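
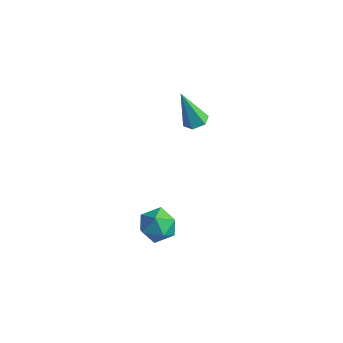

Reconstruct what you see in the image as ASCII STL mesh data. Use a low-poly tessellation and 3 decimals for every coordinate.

solid 
facet normal 0.347 0.109 -0.932
outer loop
vertex -0.276 2.447 -0.412
vertex -0.579 2.043 -0.572
vertex -0.769 2.537 -0.585
endloop
endfacet
facet normal 0.026 0.916 0.401
outer loop
vertex -0.276 2.447 -0.412
vertex -0.769 2.537 -0.585
vertex -1.161 1.857 0.992
endloop
endfacet
facet normal 0.347 0.109 -0.932
outer loop
vertex -0.769 2.537 -0.585
vertex -0.579 2.043 -0.572
vertex -1.072 2.133 -0.745
endloop
endfacet
facet normal -0.809 0.586 0.052
outer loop
vertex -0.769 2.537 -0.585
vertex -1.072 2.133 -0.745
vertex -1.161 1.857 0.992
endloop
endfacet
facet normal 0.347 0.112 -0.931
outer loop
vertex -1.072 2.133 -0.745
vertex -0.579 2.043 -0.572
vertex -0.881 1.639 -0.733
endloop
endfacet
facet normal -0.927 -0.361 -0.105
outer loop
vertex -1.072 2.133 -0.745
vertex -0.881 1.639 -0.733
vertex -1.161 1.857 0.992
endloop
endfacet
facet normal 0.348 0.111 -0.931
outer loop
vertex -0.881 1.639 -0.733
vertex -0.579 2.043 -0.572
vertex -0.389 1.548 -0.56
endloop
endfacet
facet normal -0.211 -0.973 0.089
outer loop
vertex -0.881 1.639 -0.733
vertex -0.389 1.548 -0.56
vertex -1.161 1.857 0.992
endloop
endfacet
facet normal 0.345 0.110 -0.932
outer loop
vertex -0.389 1.548 -0.56
vertex -0.579 2.043 -0.572
vertex -0.086 1.952 -0.4
endloop
endfacet
facet normal 0.626 -0.644 0.440
outer loop
vertex -0.389 1.548 -0.56
vertex -0.086 1.952 -0.4
vertex -1.161 1.857 0.992
endloop
endfacet
facet normal 0.345 0.110 -0.932
outer loop
vertex -0.086 1.952 -0.4
vertex -0.579 2.043 -0.572
vertex -0.276 2.447 -0.412
endloop
endfacet
facet normal 0.745 0.300 0.596
outer loop
vertex -0.086 1.952 -0.4
vertex -0.276 2.447 -0.412
vertex -1.161 1.857 0.992
endloop
endfacet
facet normal 0.267 0.852 0.451
outer loop
vertex 1.42 -2.205 -1.66
vertex 1.068 -2.446 -0.997
vertex 1.827 -2.616 -1.125
endloop
endfacet
facet normal 0.741 0.670 -0.049
outer loop
vertex 1.42 -2.205 -1.66
vertex 1.827 -2.616 -1.125
vertex 1.917 -2.772 -1.893
endloop
endfacet
facet normal 0.397 0.624 -0.673
outer loop
vertex 1.42 -2.205 -1.66
vertex 1.917 -2.772 -1.893
vertex 1.213 -2.698 -2.24
endloop
endfacet
facet normal -0.290 0.778 -0.558
outer loop
vertex 1.42 -2.205 -1.66
vertex 1.213 -2.698 -2.24
vertex 0.688 -2.497 -1.687
endloop
endfacet
facet normal -0.371 0.918 0.137
outer loop
vertex 1.42 -2.205 -1.66
vertex 0.688 -2.497 -1.687
vertex 1.068 -2.446 -0.997
endloop
endfacet
facet normal 0.993 0.023 0.112
outer loop
vertex 1.917 -2.772 -1.893
vertex 1.827 -2.616 -1.125
vertex 1.872 -3.363 -1.373
endloop
endfacet
facet normal 0.226 0.316 0.921
outer loop
vertex 1.827 -2.616 -1.125
vertex 1.068 -2.446 -0.997
vertex 1.347 -3.162 -0.82
endloop
endfacet
facet normal -0.806 0.424 0.413
outer loop
vertex 1.068 -2.446 -0.997
vertex 0.688 -2.497 -1.687
vertex 0.643 -3.088 -1.167
endloop
endfacet
facet normal -0.675 0.196 -0.712
outer loop
vertex 0.688 -2.497 -1.687
vertex 1.213 -2.698 -2.24
vertex 0.733 -3.244 -1.935
endloop
endfacet
facet normal 0.437 -0.052 -0.898
outer loop
vertex 1.213 -2.698 -2.24
vertex 1.917 -2.772 -1.893
vertex 1.492 -3.414 -2.063
endloop
endfacet
facet normal 0.290 -0.778 0.558
outer loop
vertex 1.14 -3.655 -1.4
vertex 1.872 -3.363 -1.373
vertex 1.347 -3.162 -0.82
endloop
endfacet
facet normal -0.397 -0.624 0.673
outer loop
vertex 1.14 -3.655 -1.4
vertex 1.347 -3.162 -0.82
vertex 0.643 -3.088 -1.167
endloop
endfacet
facet normal -0.741 -0.670 0.049
outer loop
vertex 1.14 -3.655 -1.4
vertex 0.643 -3.088 -1.167
vertex 0.733 -3.244 -1.935
endloop
endfacet
facet normal -0.267 -0.852 -0.451
outer loop
vertex 1.14 -3.655 -1.4
vertex 0.733 -3.244 -1.935
vertex 1.492 -3.414 -2.063
endloop
endfacet
facet normal 0.371 -0.918 -0.137
outer loop
vertex 1.14 -3.655 -1.4
vertex 1.492 -3.414 -2.063
vertex 1.872 -3.363 -1.373
endloop
endfacet
facet normal 0.675 -0.196 0.712
outer loop
vertex 1.347 -3.162 -0.82
vertex 1.872 -3.363 -1.373
vertex 1.827 -2.616 -1.125
endloop
endfacet
facet normal -0.437 0.052 0.898
outer loop
vertex 0.643 -3.088 -1.167
vertex 1.347 -3.162 -0.82
vertex 1.068 -2.446 -0.997
endloop
endfacet
facet normal -0.993 -0.023 -0.112
outer loop
vertex 0.733 -3.244 -1.935
vertex 0.643 -3.088 -1.167
vertex 0.688 -2.497 -1.687
endloop
endfacet
facet normal -0.226 -0.316 -0.921
outer loop
vertex 1.492 -3.414 -2.063
vertex 0.733 -3.244 -1.935
vertex 1.213 -2.698 -2.24
endloop
endfacet
facet normal 0.806 -0.424 -0.413
outer loop
vertex 1.872 -3.363 -1.373
vertex 1.492 -3.414 -2.063
vertex 1.917 -2.772 -1.893
endloop
endfacet

endsolid


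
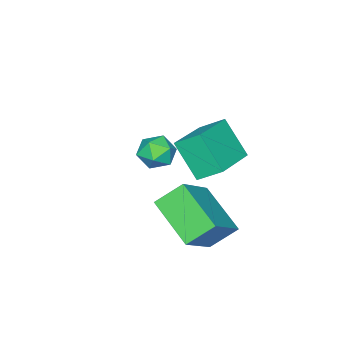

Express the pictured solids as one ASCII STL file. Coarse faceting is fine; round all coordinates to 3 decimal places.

solid 
facet normal -0.769 -0.112 -0.629
outer loop
vertex -2.698 2.801 -0.189
vertex -2.236 4.391 -1.036
vertex -2.027 2.223 -0.907
endloop
endfacet
facet normal -0.249 -0.855 0.456
outer loop
vertex -0.604 2.429 0.256
vertex -2.698 2.801 -0.189
vertex -2.027 2.223 -0.907
endloop
endfacet
facet normal -0.770 -0.112 -0.628
outer loop
vertex -2.027 2.223 -0.907
vertex -2.236 4.391 -1.036
vertex -1.566 3.813 -1.755
endloop
endfacet
facet normal 0.588 -0.507 -0.630
outer loop
vertex -1.566 3.813 -1.755
vertex -0.604 2.429 0.256
vertex -2.027 2.223 -0.907
endloop
endfacet
facet normal -0.588 0.507 0.630
outer loop
vertex -2.698 2.801 -0.189
vertex -0.813 4.597 0.127
vertex -2.236 4.391 -1.036
endloop
endfacet
facet normal -0.249 -0.855 0.455
outer loop
vertex -1.274 3.007 0.975
vertex -2.698 2.801 -0.189
vertex -0.604 2.429 0.256
endloop
endfacet
facet normal -0.588 0.507 0.630
outer loop
vertex -1.274 3.007 0.975
vertex -0.813 4.597 0.127
vertex -2.698 2.801 -0.189
endloop
endfacet
facet normal 0.249 0.855 -0.456
outer loop
vertex -2.236 4.391 -1.036
vertex -0.813 4.597 0.127
vertex -1.566 3.813 -1.755
endloop
endfacet
facet normal 0.588 -0.507 -0.630
outer loop
vertex -0.142 4.019 -0.591
vertex -0.604 2.429 0.256
vertex -1.566 3.813 -1.755
endloop
endfacet
facet normal 0.249 0.855 -0.456
outer loop
vertex -1.566 3.813 -1.755
vertex -0.813 4.597 0.127
vertex -0.142 4.019 -0.591
endloop
endfacet
facet normal 0.770 0.111 0.628
outer loop
vertex -0.142 4.019 -0.591
vertex -1.274 3.007 0.975
vertex -0.604 2.429 0.256
endloop
endfacet
facet normal 0.769 0.112 0.629
outer loop
vertex -0.813 4.597 0.127
vertex -1.274 3.007 0.975
vertex -0.142 4.019 -0.591
endloop
endfacet
facet normal -0.964 -0.015 0.266
outer loop
vertex -4.122 0.457 -0.3
vertex -4.13 -0.254 -0.369
vertex -3.961 0.042 0.259
endloop
endfacet
facet normal -0.624 0.531 0.574
outer loop
vertex -4.122 0.457 -0.3
vertex -3.961 0.042 0.259
vertex -3.578 0.632 0.13
endloop
endfacet
facet normal -0.346 0.937 0.056
outer loop
vertex -4.122 0.457 -0.3
vertex -3.578 0.632 0.13
vertex -3.509 0.7 -0.578
endloop
endfacet
facet normal -0.513 0.641 -0.571
outer loop
vertex -4.122 0.457 -0.3
vertex -3.509 0.7 -0.578
vertex -3.85 0.152 -0.887
endloop
endfacet
facet normal -0.895 0.053 -0.442
outer loop
vertex -4.122 0.457 -0.3
vertex -3.85 0.152 -0.887
vertex -4.13 -0.254 -0.369
endloop
endfacet
facet normal -0.087 0.266 0.960
outer loop
vertex -3.578 0.632 0.13
vertex -3.961 0.042 0.259
vertex -3.25 0.028 0.327
endloop
endfacet
facet normal -0.637 -0.617 0.462
outer loop
vertex -3.961 0.042 0.259
vertex -4.13 -0.254 -0.369
vertex -3.591 -0.52 0.018
endloop
endfacet
facet normal -0.526 -0.508 -0.682
outer loop
vertex -4.13 -0.254 -0.369
vertex -3.85 0.152 -0.887
vertex -3.522 -0.452 -0.69
endloop
endfacet
facet normal 0.094 0.444 -0.891
outer loop
vertex -3.85 0.152 -0.887
vertex -3.509 0.7 -0.578
vertex -3.139 0.138 -0.819
endloop
endfacet
facet normal 0.366 0.922 0.124
outer loop
vertex -3.509 0.7 -0.578
vertex -3.578 0.632 0.13
vertex -2.97 0.434 -0.191
endloop
endfacet
facet normal 0.513 -0.641 0.571
outer loop
vertex -2.978 -0.277 -0.26
vertex -3.25 0.028 0.327
vertex -3.591 -0.52 0.018
endloop
endfacet
facet normal 0.346 -0.937 -0.056
outer loop
vertex -2.978 -0.277 -0.26
vertex -3.591 -0.52 0.018
vertex -3.522 -0.452 -0.69
endloop
endfacet
facet normal 0.624 -0.531 -0.574
outer loop
vertex -2.978 -0.277 -0.26
vertex -3.522 -0.452 -0.69
vertex -3.139 0.138 -0.819
endloop
endfacet
facet normal 0.964 0.015 -0.266
outer loop
vertex -2.978 -0.277 -0.26
vertex -3.139 0.138 -0.819
vertex -2.97 0.434 -0.191
endloop
endfacet
facet normal 0.895 -0.053 0.442
outer loop
vertex -2.978 -0.277 -0.26
vertex -2.97 0.434 -0.191
vertex -3.25 0.028 0.327
endloop
endfacet
facet normal -0.094 -0.444 0.891
outer loop
vertex -3.591 -0.52 0.018
vertex -3.25 0.028 0.327
vertex -3.961 0.042 0.259
endloop
endfacet
facet normal -0.366 -0.922 -0.124
outer loop
vertex -3.522 -0.452 -0.69
vertex -3.591 -0.52 0.018
vertex -4.13 -0.254 -0.369
endloop
endfacet
facet normal 0.087 -0.266 -0.960
outer loop
vertex -3.139 0.138 -0.819
vertex -3.522 -0.452 -0.69
vertex -3.85 0.152 -0.887
endloop
endfacet
facet normal 0.637 0.617 -0.462
outer loop
vertex -2.97 0.434 -0.191
vertex -3.139 0.138 -0.819
vertex -3.509 0.7 -0.578
endloop
endfacet
facet normal 0.526 0.508 0.682
outer loop
vertex -3.25 0.028 0.327
vertex -2.97 0.434 -0.191
vertex -3.578 0.632 0.13
endloop
endfacet
facet normal -0.962 -0.180 -0.206
outer loop
vertex -2.822 2.393 2.37
vertex -3.091 3.155 2.959
vertex -2.745 3.326 1.198
endloop
endfacet
facet normal 0.269 -0.762 -0.589
outer loop
vertex -1.149 3.625 1.541
vertex -2.822 2.393 2.37
vertex -2.745 3.326 1.198
endloop
endfacet
facet normal -0.962 -0.180 -0.206
outer loop
vertex -2.745 3.326 1.198
vertex -3.091 3.155 2.959
vertex -3.014 4.088 1.787
endloop
endfacet
facet normal 0.051 0.622 -0.781
outer loop
vertex -3.014 4.088 1.787
vertex -1.149 3.625 1.541
vertex -2.745 3.326 1.198
endloop
endfacet
facet normal -0.051 -0.622 0.781
outer loop
vertex -2.822 2.393 2.37
vertex -1.495 3.454 3.302
vertex -3.091 3.155 2.959
endloop
endfacet
facet normal 0.269 -0.762 -0.589
outer loop
vertex -1.226 2.692 2.713
vertex -2.822 2.393 2.37
vertex -1.149 3.625 1.541
endloop
endfacet
facet normal -0.051 -0.622 0.781
outer loop
vertex -1.226 2.692 2.713
vertex -1.495 3.454 3.302
vertex -2.822 2.393 2.37
endloop
endfacet
facet normal -0.269 0.762 0.589
outer loop
vertex -3.091 3.155 2.959
vertex -1.495 3.454 3.302
vertex -3.014 4.088 1.787
endloop
endfacet
facet normal 0.051 0.622 -0.781
outer loop
vertex -1.418 4.387 2.13
vertex -1.149 3.625 1.541
vertex -3.014 4.088 1.787
endloop
endfacet
facet normal -0.269 0.762 0.589
outer loop
vertex -3.014 4.088 1.787
vertex -1.495 3.454 3.302
vertex -1.418 4.387 2.13
endloop
endfacet
facet normal 0.962 0.180 0.206
outer loop
vertex -1.418 4.387 2.13
vertex -1.226 2.692 2.713
vertex -1.149 3.625 1.541
endloop
endfacet
facet normal 0.962 0.180 0.206
outer loop
vertex -1.495 3.454 3.302
vertex -1.226 2.692 2.713
vertex -1.418 4.387 2.13
endloop
endfacet

endsolid


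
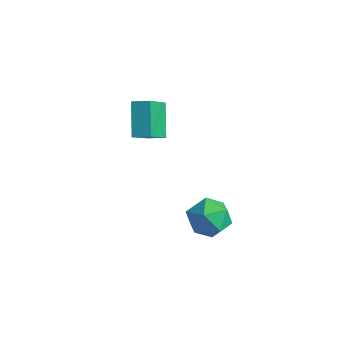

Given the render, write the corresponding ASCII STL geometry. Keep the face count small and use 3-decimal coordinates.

solid 
facet normal -0.823 -0.512 -0.246
outer loop
vertex -1.539 -2.873 1.708
vertex -2.444 -2.016 2.95
vertex -1.999 -1.529 0.446
endloop
endfacet
facet normal 0.514 -0.487 -0.706
outer loop
vertex -1.316 -1.104 0.65
vertex -1.539 -2.873 1.708
vertex -1.999 -1.529 0.446
endloop
endfacet
facet normal -0.823 -0.512 -0.246
outer loop
vertex -1.999 -1.529 0.446
vertex -2.444 -2.016 2.95
vertex -2.904 -0.672 1.689
endloop
endfacet
facet normal -0.242 0.708 -0.664
outer loop
vertex -2.904 -0.672 1.689
vertex -1.316 -1.104 0.65
vertex -1.999 -1.529 0.446
endloop
endfacet
facet normal 0.242 -0.707 0.664
outer loop
vertex -1.539 -2.873 1.708
vertex -1.761 -1.591 3.154
vertex -2.444 -2.016 2.95
endloop
endfacet
facet normal 0.513 -0.487 -0.707
outer loop
vertex -0.856 -2.448 1.911
vertex -1.539 -2.873 1.708
vertex -1.316 -1.104 0.65
endloop
endfacet
facet normal 0.243 -0.707 0.664
outer loop
vertex -0.856 -2.448 1.911
vertex -1.761 -1.591 3.154
vertex -1.539 -2.873 1.708
endloop
endfacet
facet normal -0.514 0.487 0.706
outer loop
vertex -2.444 -2.016 2.95
vertex -1.761 -1.591 3.154
vertex -2.904 -0.672 1.689
endloop
endfacet
facet normal -0.242 0.707 -0.664
outer loop
vertex -2.221 -0.247 1.892
vertex -1.316 -1.104 0.65
vertex -2.904 -0.672 1.689
endloop
endfacet
facet normal -0.513 0.488 0.706
outer loop
vertex -2.904 -0.672 1.689
vertex -1.761 -1.591 3.154
vertex -2.221 -0.247 1.892
endloop
endfacet
facet normal 0.823 0.512 0.246
outer loop
vertex -2.221 -0.247 1.892
vertex -0.856 -2.448 1.911
vertex -1.316 -1.104 0.65
endloop
endfacet
facet normal 0.823 0.512 0.246
outer loop
vertex -1.761 -1.591 3.154
vertex -0.856 -2.448 1.911
vertex -2.221 -0.247 1.892
endloop
endfacet
facet normal -0.856 -0.035 0.516
outer loop
vertex 0.388 -0.908 -2.925
vertex 0.647 -1.906 -2.562
vertex 0.952 -1.022 -1.996
endloop
endfacet
facet normal -0.622 0.637 0.456
outer loop
vertex 0.388 -0.908 -2.925
vertex 0.952 -1.022 -1.996
vertex 1.228 -0.241 -2.71
endloop
endfacet
facet normal -0.565 0.789 -0.240
outer loop
vertex 0.388 -0.908 -2.925
vertex 1.228 -0.241 -2.71
vertex 1.093 -0.644 -3.718
endloop
endfacet
facet normal -0.764 0.212 -0.609
outer loop
vertex 0.388 -0.908 -2.925
vertex 1.093 -0.644 -3.718
vertex 0.734 -1.672 -3.626
endloop
endfacet
facet normal -0.944 -0.297 -0.142
outer loop
vertex 0.388 -0.908 -2.925
vertex 0.734 -1.672 -3.626
vertex 0.647 -1.906 -2.562
endloop
endfacet
facet normal 0.031 0.669 0.743
outer loop
vertex 1.228 -0.241 -2.71
vertex 0.952 -1.022 -1.996
vertex 2.006 -0.828 -2.214
endloop
endfacet
facet normal -0.348 -0.417 0.839
outer loop
vertex 0.952 -1.022 -1.996
vertex 0.647 -1.906 -2.562
vertex 1.647 -1.856 -2.122
endloop
endfacet
facet normal -0.491 -0.841 -0.225
outer loop
vertex 0.647 -1.906 -2.562
vertex 0.734 -1.672 -3.626
vertex 1.512 -2.259 -3.13
endloop
endfacet
facet normal -0.199 -0.018 -0.980
outer loop
vertex 0.734 -1.672 -3.626
vertex 1.093 -0.644 -3.718
vertex 1.788 -1.478 -3.844
endloop
endfacet
facet normal 0.123 0.916 -0.383
outer loop
vertex 1.093 -0.644 -3.718
vertex 1.228 -0.241 -2.71
vertex 2.093 -0.594 -3.278
endloop
endfacet
facet normal 0.764 -0.212 0.609
outer loop
vertex 2.352 -1.592 -2.915
vertex 2.006 -0.828 -2.214
vertex 1.647 -1.856 -2.122
endloop
endfacet
facet normal 0.565 -0.789 0.240
outer loop
vertex 2.352 -1.592 -2.915
vertex 1.647 -1.856 -2.122
vertex 1.512 -2.259 -3.13
endloop
endfacet
facet normal 0.622 -0.637 -0.456
outer loop
vertex 2.352 -1.592 -2.915
vertex 1.512 -2.259 -3.13
vertex 1.788 -1.478 -3.844
endloop
endfacet
facet normal 0.856 0.035 -0.516
outer loop
vertex 2.352 -1.592 -2.915
vertex 1.788 -1.478 -3.844
vertex 2.093 -0.594 -3.278
endloop
endfacet
facet normal 0.944 0.297 0.142
outer loop
vertex 2.352 -1.592 -2.915
vertex 2.093 -0.594 -3.278
vertex 2.006 -0.828 -2.214
endloop
endfacet
facet normal 0.199 0.018 0.980
outer loop
vertex 1.647 -1.856 -2.122
vertex 2.006 -0.828 -2.214
vertex 0.952 -1.022 -1.996
endloop
endfacet
facet normal -0.123 -0.916 0.383
outer loop
vertex 1.512 -2.259 -3.13
vertex 1.647 -1.856 -2.122
vertex 0.647 -1.906 -2.562
endloop
endfacet
facet normal -0.031 -0.669 -0.743
outer loop
vertex 1.788 -1.478 -3.844
vertex 1.512 -2.259 -3.13
vertex 0.734 -1.672 -3.626
endloop
endfacet
facet normal 0.348 0.417 -0.839
outer loop
vertex 2.093 -0.594 -3.278
vertex 1.788 -1.478 -3.844
vertex 1.093 -0.644 -3.718
endloop
endfacet
facet normal 0.491 0.841 0.225
outer loop
vertex 2.006 -0.828 -2.214
vertex 2.093 -0.594 -3.278
vertex 1.228 -0.241 -2.71
endloop
endfacet

endsolid


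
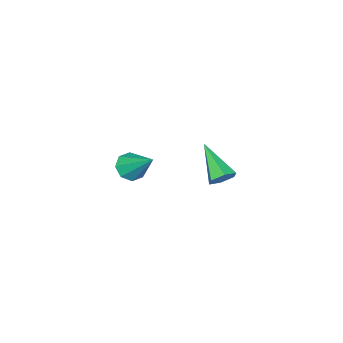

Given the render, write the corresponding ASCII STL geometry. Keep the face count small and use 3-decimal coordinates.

solid 
facet normal -0.092 -0.741 -0.665
outer loop
vertex 3.308 2.817 1.413
vertex 2.694 2.745 1.578
vertex 3.007 3.096 1.144
endloop
endfacet
facet normal 0.770 0.586 -0.254
outer loop
vertex 3.308 2.817 1.413
vertex 3.007 3.096 1.144
vertex 2.846 3.975 2.682
endloop
endfacet
facet normal -0.091 -0.741 -0.665
outer loop
vertex 3.007 3.096 1.144
vertex 2.694 2.745 1.578
vertex 2.523 3.169 1.129
endloop
endfacet
facet normal 0.145 0.865 -0.479
outer loop
vertex 3.007 3.096 1.144
vertex 2.523 3.169 1.129
vertex 2.846 3.975 2.682
endloop
endfacet
facet normal -0.092 -0.741 -0.665
outer loop
vertex 2.523 3.169 1.129
vertex 2.694 2.745 1.578
vertex 2.139 2.994 1.377
endloop
endfacet
facet normal -0.547 0.784 -0.293
outer loop
vertex 2.523 3.169 1.129
vertex 2.139 2.994 1.377
vertex 2.846 3.975 2.682
endloop
endfacet
facet normal -0.092 -0.741 -0.665
outer loop
vertex 2.139 2.994 1.377
vertex 2.694 2.745 1.578
vertex 2.08 2.673 1.743
endloop
endfacet
facet normal -0.900 0.389 0.196
outer loop
vertex 2.139 2.994 1.377
vertex 2.08 2.673 1.743
vertex 2.846 3.975 2.682
endloop
endfacet
facet normal -0.092 -0.740 -0.667
outer loop
vertex 2.08 2.673 1.743
vertex 2.694 2.745 1.578
vertex 2.38 2.394 2.011
endloop
endfacet
facet normal -0.708 -0.089 0.700
outer loop
vertex 2.08 2.673 1.743
vertex 2.38 2.394 2.011
vertex 2.846 3.975 2.682
endloop
endfacet
facet normal -0.091 -0.740 -0.666
outer loop
vertex 2.38 2.394 2.011
vertex 2.694 2.745 1.578
vertex 2.864 2.321 2.026
endloop
endfacet
facet normal -0.084 -0.368 0.926
outer loop
vertex 2.38 2.394 2.011
vertex 2.864 2.321 2.026
vertex 2.846 3.975 2.682
endloop
endfacet
facet normal -0.091 -0.740 -0.666
outer loop
vertex 2.864 2.321 2.026
vertex 2.694 2.745 1.578
vertex 3.248 2.497 1.778
endloop
endfacet
facet normal 0.609 -0.287 0.740
outer loop
vertex 2.864 2.321 2.026
vertex 3.248 2.497 1.778
vertex 2.846 3.975 2.682
endloop
endfacet
facet normal -0.092 -0.741 -0.665
outer loop
vertex 3.248 2.497 1.778
vertex 2.694 2.745 1.578
vertex 3.308 2.817 1.413
endloop
endfacet
facet normal 0.962 0.107 0.252
outer loop
vertex 3.248 2.497 1.778
vertex 3.308 2.817 1.413
vertex 2.846 3.975 2.682
endloop
endfacet
facet normal 0.291 0.774 -0.562
outer loop
vertex -2.15 3.079 -1.501
vertex -2.361 2.797 -1.999
vertex -2.727 3.166 -1.68
endloop
endfacet
facet normal -0.221 0.379 0.898
outer loop
vertex -2.15 3.079 -1.501
vertex -2.727 3.166 -1.68
vertex -2.899 1.363 -0.961
endloop
endfacet
facet normal 0.291 0.774 -0.562
outer loop
vertex -2.727 3.166 -1.68
vertex -2.361 2.797 -1.999
vertex -2.938 2.884 -2.178
endloop
endfacet
facet normal -0.938 0.202 0.283
outer loop
vertex -2.727 3.166 -1.68
vertex -2.938 2.884 -2.178
vertex -2.899 1.363 -0.961
endloop
endfacet
facet normal 0.291 0.774 -0.562
outer loop
vertex -2.938 2.884 -2.178
vertex -2.361 2.797 -1.999
vertex -2.572 2.515 -2.497
endloop
endfacet
facet normal -0.796 -0.390 -0.462
outer loop
vertex -2.938 2.884 -2.178
vertex -2.572 2.515 -2.497
vertex -2.899 1.363 -0.961
endloop
endfacet
facet normal 0.290 0.775 -0.562
outer loop
vertex -2.572 2.515 -2.497
vertex -2.361 2.797 -1.999
vertex -1.995 2.428 -2.319
endloop
endfacet
facet normal 0.061 -0.805 -0.591
outer loop
vertex -2.572 2.515 -2.497
vertex -1.995 2.428 -2.319
vertex -2.899 1.363 -0.961
endloop
endfacet
facet normal 0.291 0.775 -0.561
outer loop
vertex -1.995 2.428 -2.319
vertex -2.361 2.797 -1.999
vertex -1.784 2.71 -1.82
endloop
endfacet
facet normal 0.778 -0.628 0.026
outer loop
vertex -1.995 2.428 -2.319
vertex -1.784 2.71 -1.82
vertex -2.899 1.363 -0.961
endloop
endfacet
facet normal 0.291 0.774 -0.562
outer loop
vertex -1.784 2.71 -1.82
vertex -2.361 2.797 -1.999
vertex -2.15 3.079 -1.501
endloop
endfacet
facet normal 0.636 -0.035 0.771
outer loop
vertex -1.784 2.71 -1.82
vertex -2.15 3.079 -1.501
vertex -2.899 1.363 -0.961
endloop
endfacet

endsolid


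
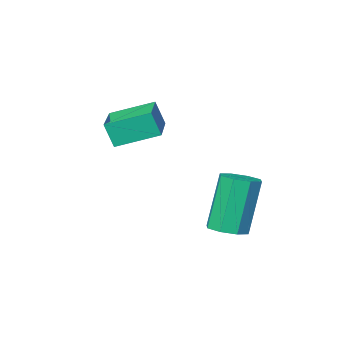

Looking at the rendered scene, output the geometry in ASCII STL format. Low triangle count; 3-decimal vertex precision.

solid 
facet normal -0.795 0.506 0.334
outer loop
vertex -1.602 -4.283 4.348
vertex -0.72 -2.992 4.491
vertex -1.794 -4.064 3.559
endloop
endfacet
facet normal -0.562 -0.822 -0.091
outer loop
vertex -0.72 -4.748 3.109
vertex -1.602 -4.283 4.348
vertex -1.794 -4.064 3.559
endloop
endfacet
facet normal -0.795 0.507 0.333
outer loop
vertex -1.794 -4.064 3.559
vertex -0.72 -2.992 4.491
vertex -0.911 -2.774 3.703
endloop
endfacet
facet normal -0.227 0.260 -0.938
outer loop
vertex -0.911 -2.774 3.703
vertex -0.72 -4.748 3.109
vertex -1.794 -4.064 3.559
endloop
endfacet
facet normal 0.228 -0.260 0.938
outer loop
vertex -1.602 -4.283 4.348
vertex 0.354 -3.676 4.041
vertex -0.72 -2.992 4.491
endloop
endfacet
facet normal -0.562 -0.822 -0.091
outer loop
vertex -0.529 -4.966 3.897
vertex -1.602 -4.283 4.348
vertex -0.72 -4.748 3.109
endloop
endfacet
facet normal 0.228 -0.261 0.938
outer loop
vertex -0.529 -4.966 3.897
vertex 0.354 -3.676 4.041
vertex -1.602 -4.283 4.348
endloop
endfacet
facet normal 0.562 0.822 0.091
outer loop
vertex -0.72 -2.992 4.491
vertex 0.354 -3.676 4.041
vertex -0.911 -2.774 3.703
endloop
endfacet
facet normal -0.229 0.260 -0.938
outer loop
vertex 0.162 -3.457 3.252
vertex -0.72 -4.748 3.109
vertex -0.911 -2.774 3.703
endloop
endfacet
facet normal 0.562 0.822 0.091
outer loop
vertex -0.911 -2.774 3.703
vertex 0.354 -3.676 4.041
vertex 0.162 -3.457 3.252
endloop
endfacet
facet normal 0.795 -0.507 -0.333
outer loop
vertex 0.162 -3.457 3.252
vertex -0.529 -4.966 3.897
vertex -0.72 -4.748 3.109
endloop
endfacet
facet normal 0.795 -0.507 -0.334
outer loop
vertex 0.354 -3.676 4.041
vertex -0.529 -4.966 3.897
vertex 0.162 -3.457 3.252
endloop
endfacet
facet normal 0.280 0.091 -0.956
outer loop
vertex -1.456 -0.673 0.753
vertex -1.912 -1.025 0.586
vertex -1.838 -0.435 0.664
endloop
endfacet
facet normal 0.478 0.850 0.221
outer loop
vertex -1.456 -0.673 0.753
vertex -1.838 -0.435 0.664
vertex -1.972 -0.843 2.521
endloop
endfacet
facet normal 0.478 0.850 0.221
outer loop
vertex -1.972 -0.843 2.521
vertex -1.838 -0.435 0.664
vertex -2.354 -0.605 2.432
endloop
endfacet
facet normal -0.280 -0.091 0.956
outer loop
vertex -1.972 -0.843 2.521
vertex -2.354 -0.605 2.432
vertex -2.428 -1.195 2.354
endloop
endfacet
facet normal 0.280 0.091 -0.956
outer loop
vertex -1.838 -0.435 0.664
vertex -1.912 -1.025 0.586
vertex -2.264 -0.542 0.529
endloop
endfacet
facet normal -0.250 0.968 0.020
outer loop
vertex -1.838 -0.435 0.664
vertex -2.264 -0.542 0.529
vertex -2.354 -0.605 2.432
endloop
endfacet
facet normal -0.250 0.968 0.020
outer loop
vertex -2.354 -0.605 2.432
vertex -2.264 -0.542 0.529
vertex -2.78 -0.712 2.298
endloop
endfacet
facet normal -0.278 -0.092 0.956
outer loop
vertex -2.354 -0.605 2.432
vertex -2.78 -0.712 2.298
vertex -2.428 -1.195 2.354
endloop
endfacet
facet normal 0.279 0.091 -0.956
outer loop
vertex -2.264 -0.542 0.529
vertex -1.912 -1.025 0.586
vertex -2.483 -0.933 0.428
endloop
endfacet
facet normal -0.834 0.517 -0.194
outer loop
vertex -2.264 -0.542 0.529
vertex -2.483 -0.933 0.428
vertex -2.78 -0.712 2.298
endloop
endfacet
facet normal -0.832 0.520 -0.194
outer loop
vertex -2.78 -0.712 2.298
vertex -2.483 -0.933 0.428
vertex -3.0 -1.102 2.196
endloop
endfacet
facet normal -0.279 -0.093 0.956
outer loop
vertex -2.78 -0.712 2.298
vertex -3.0 -1.102 2.196
vertex -2.428 -1.195 2.354
endloop
endfacet
facet normal 0.279 0.092 -0.956
outer loop
vertex -2.483 -0.933 0.428
vertex -1.912 -1.025 0.586
vertex -2.368 -1.377 0.419
endloop
endfacet
facet normal -0.927 -0.234 -0.293
outer loop
vertex -2.483 -0.933 0.428
vertex -2.368 -1.377 0.419
vertex -3.0 -1.102 2.196
endloop
endfacet
facet normal -0.927 -0.236 -0.293
outer loop
vertex -3.0 -1.102 2.196
vertex -2.368 -1.377 0.419
vertex -2.884 -1.547 2.187
endloop
endfacet
facet normal -0.279 -0.092 0.956
outer loop
vertex -3.0 -1.102 2.196
vertex -2.884 -1.547 2.187
vertex -2.428 -1.195 2.354
endloop
endfacet
facet normal 0.280 0.091 -0.956
outer loop
vertex -2.368 -1.377 0.419
vertex -1.912 -1.025 0.586
vertex -1.986 -1.615 0.508
endloop
endfacet
facet normal -0.478 -0.850 -0.221
outer loop
vertex -2.368 -1.377 0.419
vertex -1.986 -1.615 0.508
vertex -2.884 -1.547 2.187
endloop
endfacet
facet normal -0.478 -0.850 -0.221
outer loop
vertex -2.884 -1.547 2.187
vertex -1.986 -1.615 0.508
vertex -2.502 -1.785 2.276
endloop
endfacet
facet normal -0.280 -0.091 0.956
outer loop
vertex -2.884 -1.547 2.187
vertex -2.502 -1.785 2.276
vertex -2.428 -1.195 2.354
endloop
endfacet
facet normal 0.278 0.092 -0.956
outer loop
vertex -1.986 -1.615 0.508
vertex -1.912 -1.025 0.586
vertex -1.56 -1.508 0.642
endloop
endfacet
facet normal 0.250 -0.968 -0.020
outer loop
vertex -1.986 -1.615 0.508
vertex -1.56 -1.508 0.642
vertex -2.502 -1.785 2.276
endloop
endfacet
facet normal 0.250 -0.968 -0.020
outer loop
vertex -2.502 -1.785 2.276
vertex -1.56 -1.508 0.642
vertex -2.076 -1.678 2.411
endloop
endfacet
facet normal -0.280 -0.091 0.956
outer loop
vertex -2.502 -1.785 2.276
vertex -2.076 -1.678 2.411
vertex -2.428 -1.195 2.354
endloop
endfacet
facet normal 0.279 0.093 -0.956
outer loop
vertex -1.56 -1.508 0.642
vertex -1.912 -1.025 0.586
vertex -1.34 -1.118 0.744
endloop
endfacet
facet normal 0.832 -0.520 0.193
outer loop
vertex -1.56 -1.508 0.642
vertex -1.34 -1.118 0.744
vertex -2.076 -1.678 2.411
endloop
endfacet
facet normal 0.834 -0.517 0.194
outer loop
vertex -2.076 -1.678 2.411
vertex -1.34 -1.118 0.744
vertex -1.857 -1.287 2.512
endloop
endfacet
facet normal -0.279 -0.091 0.956
outer loop
vertex -2.076 -1.678 2.411
vertex -1.857 -1.287 2.512
vertex -2.428 -1.195 2.354
endloop
endfacet
facet normal 0.279 0.092 -0.956
outer loop
vertex -1.34 -1.118 0.744
vertex -1.912 -1.025 0.586
vertex -1.456 -0.673 0.753
endloop
endfacet
facet normal 0.926 0.236 0.293
outer loop
vertex -1.34 -1.118 0.744
vertex -1.456 -0.673 0.753
vertex -1.857 -1.287 2.512
endloop
endfacet
facet normal 0.927 0.234 0.293
outer loop
vertex -1.857 -1.287 2.512
vertex -1.456 -0.673 0.753
vertex -1.972 -0.843 2.521
endloop
endfacet
facet normal -0.279 -0.092 0.956
outer loop
vertex -1.857 -1.287 2.512
vertex -1.972 -0.843 2.521
vertex -2.428 -1.195 2.354
endloop
endfacet

endsolid


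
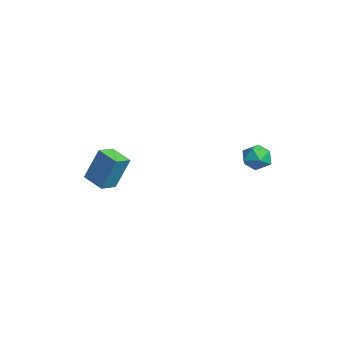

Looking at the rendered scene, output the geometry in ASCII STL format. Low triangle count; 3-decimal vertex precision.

solid 
facet normal -0.588 0.782 -0.206
outer loop
vertex -3.805 -2.397 -2.612
vertex -2.713 -1.687 -3.037
vertex -4.091 -3.125 -4.561
endloop
endfacet
facet normal -0.797 -0.519 0.311
outer loop
vertex -3.467 -3.953 -4.343
vertex -3.805 -2.397 -2.612
vertex -4.091 -3.125 -4.561
endloop
endfacet
facet normal -0.589 0.782 -0.205
outer loop
vertex -4.091 -3.125 -4.561
vertex -2.713 -1.687 -3.037
vertex -3.0 -2.415 -4.986
endloop
endfacet
facet normal -0.136 -0.347 -0.928
outer loop
vertex -3.0 -2.415 -4.986
vertex -3.467 -3.953 -4.343
vertex -4.091 -3.125 -4.561
endloop
endfacet
facet normal 0.136 0.347 0.928
outer loop
vertex -3.805 -2.397 -2.612
vertex -2.089 -2.515 -2.819
vertex -2.713 -1.687 -3.037
endloop
endfacet
facet normal -0.796 -0.519 0.311
outer loop
vertex -3.18 -3.225 -2.394
vertex -3.805 -2.397 -2.612
vertex -3.467 -3.953 -4.343
endloop
endfacet
facet normal 0.136 0.347 0.928
outer loop
vertex -3.18 -3.225 -2.394
vertex -2.089 -2.515 -2.819
vertex -3.805 -2.397 -2.612
endloop
endfacet
facet normal 0.797 0.518 -0.311
outer loop
vertex -2.713 -1.687 -3.037
vertex -2.089 -2.515 -2.819
vertex -3.0 -2.415 -4.986
endloop
endfacet
facet normal -0.136 -0.347 -0.928
outer loop
vertex -2.375 -3.243 -4.768
vertex -3.467 -3.953 -4.343
vertex -3.0 -2.415 -4.986
endloop
endfacet
facet normal 0.796 0.519 -0.311
outer loop
vertex -3.0 -2.415 -4.986
vertex -2.089 -2.515 -2.819
vertex -2.375 -3.243 -4.768
endloop
endfacet
facet normal 0.588 -0.782 0.205
outer loop
vertex -2.375 -3.243 -4.768
vertex -3.18 -3.225 -2.394
vertex -3.467 -3.953 -4.343
endloop
endfacet
facet normal 0.589 -0.782 0.206
outer loop
vertex -2.089 -2.515 -2.819
vertex -3.18 -3.225 -2.394
vertex -2.375 -3.243 -4.768
endloop
endfacet
facet normal -0.343 -0.357 0.869
outer loop
vertex 1.772 3.818 -0.6
vertex 1.773 3.021 -0.927
vertex 2.474 3.323 -0.526
endloop
endfacet
facet normal 0.056 0.224 0.973
outer loop
vertex 1.772 3.818 -0.6
vertex 2.474 3.323 -0.526
vertex 2.554 4.158 -0.723
endloop
endfacet
facet normal -0.236 0.761 0.604
outer loop
vertex 1.772 3.818 -0.6
vertex 2.554 4.158 -0.723
vertex 1.904 4.372 -1.247
endloop
endfacet
facet normal -0.815 0.511 0.272
outer loop
vertex 1.772 3.818 -0.6
vertex 1.904 4.372 -1.247
vertex 1.421 3.669 -1.373
endloop
endfacet
facet normal -0.882 -0.180 0.435
outer loop
vertex 1.772 3.818 -0.6
vertex 1.421 3.669 -1.373
vertex 1.773 3.021 -0.927
endloop
endfacet
facet normal 0.704 0.098 0.703
outer loop
vertex 2.554 4.158 -0.723
vertex 2.474 3.323 -0.526
vertex 3.039 3.571 -1.127
endloop
endfacet
facet normal 0.058 -0.843 0.534
outer loop
vertex 2.474 3.323 -0.526
vertex 1.773 3.021 -0.927
vertex 2.556 2.868 -1.253
endloop
endfacet
facet normal -0.813 -0.557 -0.167
outer loop
vertex 1.773 3.021 -0.927
vertex 1.421 3.669 -1.373
vertex 1.906 3.082 -1.777
endloop
endfacet
facet normal -0.706 0.562 -0.431
outer loop
vertex 1.421 3.669 -1.373
vertex 1.904 4.372 -1.247
vertex 1.986 3.917 -1.974
endloop
endfacet
facet normal 0.233 0.967 0.106
outer loop
vertex 1.904 4.372 -1.247
vertex 2.554 4.158 -0.723
vertex 2.687 4.219 -1.573
endloop
endfacet
facet normal 0.815 -0.511 -0.272
outer loop
vertex 2.688 3.422 -1.9
vertex 3.039 3.571 -1.127
vertex 2.556 2.868 -1.253
endloop
endfacet
facet normal 0.236 -0.761 -0.604
outer loop
vertex 2.688 3.422 -1.9
vertex 2.556 2.868 -1.253
vertex 1.906 3.082 -1.777
endloop
endfacet
facet normal -0.056 -0.224 -0.973
outer loop
vertex 2.688 3.422 -1.9
vertex 1.906 3.082 -1.777
vertex 1.986 3.917 -1.974
endloop
endfacet
facet normal 0.343 0.357 -0.869
outer loop
vertex 2.688 3.422 -1.9
vertex 1.986 3.917 -1.974
vertex 2.687 4.219 -1.573
endloop
endfacet
facet normal 0.882 0.180 -0.435
outer loop
vertex 2.688 3.422 -1.9
vertex 2.687 4.219 -1.573
vertex 3.039 3.571 -1.127
endloop
endfacet
facet normal 0.706 -0.562 0.431
outer loop
vertex 2.556 2.868 -1.253
vertex 3.039 3.571 -1.127
vertex 2.474 3.323 -0.526
endloop
endfacet
facet normal -0.233 -0.967 -0.106
outer loop
vertex 1.906 3.082 -1.777
vertex 2.556 2.868 -1.253
vertex 1.773 3.021 -0.927
endloop
endfacet
facet normal -0.704 -0.098 -0.703
outer loop
vertex 1.986 3.917 -1.974
vertex 1.906 3.082 -1.777
vertex 1.421 3.669 -1.373
endloop
endfacet
facet normal -0.058 0.843 -0.534
outer loop
vertex 2.687 4.219 -1.573
vertex 1.986 3.917 -1.974
vertex 1.904 4.372 -1.247
endloop
endfacet
facet normal 0.813 0.557 0.167
outer loop
vertex 3.039 3.571 -1.127
vertex 2.687 4.219 -1.573
vertex 2.554 4.158 -0.723
endloop
endfacet

endsolid


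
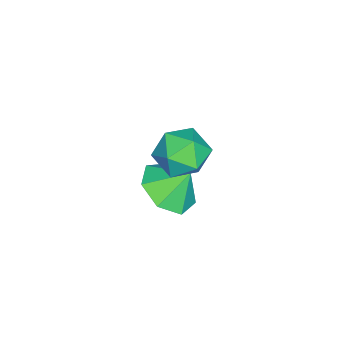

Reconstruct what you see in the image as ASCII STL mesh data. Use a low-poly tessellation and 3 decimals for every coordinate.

solid 
facet normal 0.118 -0.587 -0.801
outer loop
vertex 0.843 1.143 -1.943
vertex -0.137 1.138 -2.084
vertex 0.535 1.768 -2.447
endloop
endfacet
facet normal 0.633 0.651 0.420
outer loop
vertex 0.843 1.143 -1.943
vertex 0.535 1.768 -2.447
vertex -0.263 1.762 -1.236
endloop
endfacet
facet normal 0.119 -0.588 -0.800
outer loop
vertex 0.535 1.768 -2.447
vertex -0.137 1.138 -2.084
vertex -0.278 1.918 -2.678
endloop
endfacet
facet normal 0.152 0.983 0.105
outer loop
vertex 0.535 1.768 -2.447
vertex -0.278 1.918 -2.678
vertex -0.263 1.762 -1.236
endloop
endfacet
facet normal 0.117 -0.588 -0.800
outer loop
vertex -0.278 1.918 -2.678
vertex -0.137 1.138 -2.084
vertex -0.986 1.482 -2.461
endloop
endfacet
facet normal -0.500 0.861 0.098
outer loop
vertex -0.278 1.918 -2.678
vertex -0.986 1.482 -2.461
vertex -0.263 1.762 -1.236
endloop
endfacet
facet normal 0.117 -0.588 -0.801
outer loop
vertex -0.986 1.482 -2.461
vertex -0.137 1.138 -2.084
vertex -1.054 0.787 -1.961
endloop
endfacet
facet normal -0.834 0.374 0.407
outer loop
vertex -0.986 1.482 -2.461
vertex -1.054 0.787 -1.961
vertex -0.263 1.762 -1.236
endloop
endfacet
facet normal 0.118 -0.588 -0.801
outer loop
vertex -1.054 0.787 -1.961
vertex -0.137 1.138 -2.084
vertex -0.432 0.357 -1.554
endloop
endfacet
facet normal -0.596 -0.108 0.796
outer loop
vertex -1.054 0.787 -1.961
vertex -0.432 0.357 -1.554
vertex -0.263 1.762 -1.236
endloop
endfacet
facet normal 0.119 -0.588 -0.800
outer loop
vertex -0.432 0.357 -1.554
vertex -0.137 1.138 -2.084
vertex 0.412 0.515 -1.545
endloop
endfacet
facet normal 0.032 -0.224 0.974
outer loop
vertex -0.432 0.357 -1.554
vertex 0.412 0.515 -1.545
vertex -0.263 1.762 -1.236
endloop
endfacet
facet normal 0.118 -0.588 -0.800
outer loop
vertex 0.412 0.515 -1.545
vertex -0.137 1.138 -2.084
vertex 0.843 1.143 -1.943
endloop
endfacet
facet normal 0.580 0.114 0.807
outer loop
vertex 0.412 0.515 -1.545
vertex 0.843 1.143 -1.943
vertex -0.263 1.762 -1.236
endloop
endfacet
facet normal -0.454 0.612 0.648
outer loop
vertex 0.79 2.737 1.34
vertex 0.406 2.042 1.727
vertex 1.193 2.327 2.01
endloop
endfacet
facet normal 0.171 0.883 0.437
outer loop
vertex 0.79 2.737 1.34
vertex 1.193 2.327 2.01
vertex 1.66 2.585 1.306
endloop
endfacet
facet normal 0.155 0.949 -0.273
outer loop
vertex 0.79 2.737 1.34
vertex 1.66 2.585 1.306
vertex 1.161 2.46 0.588
endloop
endfacet
facet normal -0.481 0.719 -0.502
outer loop
vertex 0.79 2.737 1.34
vertex 1.161 2.46 0.588
vertex 0.387 2.124 0.848
endloop
endfacet
facet normal -0.857 0.511 0.066
outer loop
vertex 0.79 2.737 1.34
vertex 0.387 2.124 0.848
vertex 0.406 2.042 1.727
endloop
endfacet
facet normal 0.682 0.412 0.604
outer loop
vertex 1.66 2.585 1.306
vertex 1.193 2.327 2.01
vertex 1.813 1.796 1.672
endloop
endfacet
facet normal -0.330 -0.026 0.944
outer loop
vertex 1.193 2.327 2.01
vertex 0.406 2.042 1.727
vertex 1.039 1.46 1.932
endloop
endfacet
facet normal -0.982 -0.189 0.004
outer loop
vertex 0.406 2.042 1.727
vertex 0.387 2.124 0.848
vertex 0.54 1.335 1.214
endloop
endfacet
facet normal -0.372 0.149 -0.916
outer loop
vertex 0.387 2.124 0.848
vertex 1.161 2.46 0.588
vertex 1.007 1.593 0.51
endloop
endfacet
facet normal 0.656 0.521 -0.546
outer loop
vertex 1.161 2.46 0.588
vertex 1.66 2.585 1.306
vertex 1.794 1.878 0.793
endloop
endfacet
facet normal 0.481 -0.719 0.502
outer loop
vertex 1.41 1.183 1.18
vertex 1.813 1.796 1.672
vertex 1.039 1.46 1.932
endloop
endfacet
facet normal -0.155 -0.949 0.273
outer loop
vertex 1.41 1.183 1.18
vertex 1.039 1.46 1.932
vertex 0.54 1.335 1.214
endloop
endfacet
facet normal -0.171 -0.883 -0.437
outer loop
vertex 1.41 1.183 1.18
vertex 0.54 1.335 1.214
vertex 1.007 1.593 0.51
endloop
endfacet
facet normal 0.454 -0.612 -0.648
outer loop
vertex 1.41 1.183 1.18
vertex 1.007 1.593 0.51
vertex 1.794 1.878 0.793
endloop
endfacet
facet normal 0.857 -0.511 -0.066
outer loop
vertex 1.41 1.183 1.18
vertex 1.794 1.878 0.793
vertex 1.813 1.796 1.672
endloop
endfacet
facet normal 0.372 -0.149 0.916
outer loop
vertex 1.039 1.46 1.932
vertex 1.813 1.796 1.672
vertex 1.193 2.327 2.01
endloop
endfacet
facet normal -0.656 -0.521 0.546
outer loop
vertex 0.54 1.335 1.214
vertex 1.039 1.46 1.932
vertex 0.406 2.042 1.727
endloop
endfacet
facet normal -0.682 -0.412 -0.604
outer loop
vertex 1.007 1.593 0.51
vertex 0.54 1.335 1.214
vertex 0.387 2.124 0.848
endloop
endfacet
facet normal 0.330 0.026 -0.944
outer loop
vertex 1.794 1.878 0.793
vertex 1.007 1.593 0.51
vertex 1.161 2.46 0.588
endloop
endfacet
facet normal 0.982 0.189 -0.004
outer loop
vertex 1.813 1.796 1.672
vertex 1.794 1.878 0.793
vertex 1.66 2.585 1.306
endloop
endfacet

endsolid


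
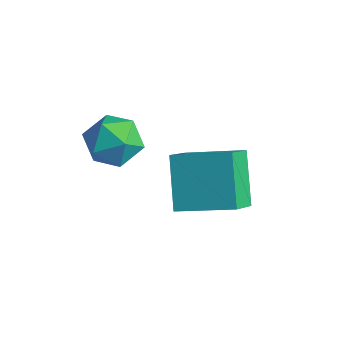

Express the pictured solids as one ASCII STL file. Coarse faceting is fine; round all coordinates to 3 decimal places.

solid 
facet normal 0.330 0.074 0.941
outer loop
vertex -1.569 -2.594 2.06
vertex -1.949 -3.472 2.262
vertex -1.031 -3.401 1.935
endloop
endfacet
facet normal 0.757 0.428 0.493
outer loop
vertex -1.569 -2.594 2.06
vertex -1.031 -3.401 1.935
vertex -1.002 -2.685 1.268
endloop
endfacet
facet normal 0.364 0.919 0.155
outer loop
vertex -1.569 -2.594 2.06
vertex -1.002 -2.685 1.268
vertex -1.903 -2.314 1.184
endloop
endfacet
facet normal -0.307 0.867 0.394
outer loop
vertex -1.569 -2.594 2.06
vertex -1.903 -2.314 1.184
vertex -2.488 -2.8 1.798
endloop
endfacet
facet normal -0.328 0.344 0.880
outer loop
vertex -1.569 -2.594 2.06
vertex -2.488 -2.8 1.798
vertex -1.949 -3.472 2.262
endloop
endfacet
facet normal 0.999 -0.034 0.007
outer loop
vertex -1.002 -2.685 1.268
vertex -1.031 -3.401 1.935
vertex -1.032 -3.62 0.982
endloop
endfacet
facet normal 0.308 -0.608 0.732
outer loop
vertex -1.031 -3.401 1.935
vertex -1.949 -3.472 2.262
vertex -1.617 -4.106 1.596
endloop
endfacet
facet normal -0.756 -0.169 0.633
outer loop
vertex -1.949 -3.472 2.262
vertex -2.488 -2.8 1.798
vertex -2.518 -3.735 1.512
endloop
endfacet
facet normal -0.722 0.674 -0.154
outer loop
vertex -2.488 -2.8 1.798
vertex -1.903 -2.314 1.184
vertex -2.489 -3.019 0.845
endloop
endfacet
facet normal 0.363 0.759 -0.541
outer loop
vertex -1.903 -2.314 1.184
vertex -1.002 -2.685 1.268
vertex -1.571 -2.948 0.518
endloop
endfacet
facet normal 0.307 -0.867 -0.394
outer loop
vertex -1.951 -3.826 0.72
vertex -1.032 -3.62 0.982
vertex -1.617 -4.106 1.596
endloop
endfacet
facet normal -0.364 -0.919 -0.155
outer loop
vertex -1.951 -3.826 0.72
vertex -1.617 -4.106 1.596
vertex -2.518 -3.735 1.512
endloop
endfacet
facet normal -0.757 -0.428 -0.493
outer loop
vertex -1.951 -3.826 0.72
vertex -2.518 -3.735 1.512
vertex -2.489 -3.019 0.845
endloop
endfacet
facet normal -0.330 -0.074 -0.941
outer loop
vertex -1.951 -3.826 0.72
vertex -2.489 -3.019 0.845
vertex -1.571 -2.948 0.518
endloop
endfacet
facet normal 0.328 -0.344 -0.880
outer loop
vertex -1.951 -3.826 0.72
vertex -1.571 -2.948 0.518
vertex -1.032 -3.62 0.982
endloop
endfacet
facet normal 0.722 -0.674 0.154
outer loop
vertex -1.617 -4.106 1.596
vertex -1.032 -3.62 0.982
vertex -1.031 -3.401 1.935
endloop
endfacet
facet normal -0.363 -0.759 0.541
outer loop
vertex -2.518 -3.735 1.512
vertex -1.617 -4.106 1.596
vertex -1.949 -3.472 2.262
endloop
endfacet
facet normal -0.999 0.034 -0.007
outer loop
vertex -2.489 -3.019 0.845
vertex -2.518 -3.735 1.512
vertex -2.488 -2.8 1.798
endloop
endfacet
facet normal -0.308 0.608 -0.732
outer loop
vertex -1.571 -2.948 0.518
vertex -2.489 -3.019 0.845
vertex -1.903 -2.314 1.184
endloop
endfacet
facet normal 0.756 0.169 -0.633
outer loop
vertex -1.032 -3.62 0.982
vertex -1.571 -2.948 0.518
vertex -1.002 -2.685 1.268
endloop
endfacet
facet normal -0.794 -0.534 -0.290
outer loop
vertex -0.227 -2.442 1.298
vertex -0.549 -1.495 0.437
vertex 0.808 -3.274 -0.005
endloop
endfacet
facet normal 0.244 -0.718 0.652
outer loop
vertex 2.309 -2.265 0.543
vertex -0.227 -2.442 1.298
vertex 0.808 -3.274 -0.005
endloop
endfacet
facet normal -0.794 -0.534 -0.290
outer loop
vertex 0.808 -3.274 -0.005
vertex -0.549 -1.495 0.437
vertex 0.486 -2.327 -0.866
endloop
endfacet
facet normal 0.556 -0.447 -0.700
outer loop
vertex 0.486 -2.327 -0.866
vertex 2.309 -2.265 0.543
vertex 0.808 -3.274 -0.005
endloop
endfacet
facet normal -0.556 0.447 0.700
outer loop
vertex -0.227 -2.442 1.298
vertex 0.952 -0.486 0.985
vertex -0.549 -1.495 0.437
endloop
endfacet
facet normal 0.244 -0.718 0.652
outer loop
vertex 1.274 -1.433 1.846
vertex -0.227 -2.442 1.298
vertex 2.309 -2.265 0.543
endloop
endfacet
facet normal -0.556 0.447 0.700
outer loop
vertex 1.274 -1.433 1.846
vertex 0.952 -0.486 0.985
vertex -0.227 -2.442 1.298
endloop
endfacet
facet normal -0.244 0.718 -0.652
outer loop
vertex -0.549 -1.495 0.437
vertex 0.952 -0.486 0.985
vertex 0.486 -2.327 -0.866
endloop
endfacet
facet normal 0.556 -0.447 -0.700
outer loop
vertex 1.987 -1.318 -0.318
vertex 2.309 -2.265 0.543
vertex 0.486 -2.327 -0.866
endloop
endfacet
facet normal -0.244 0.718 -0.652
outer loop
vertex 0.486 -2.327 -0.866
vertex 0.952 -0.486 0.985
vertex 1.987 -1.318 -0.318
endloop
endfacet
facet normal 0.794 0.534 0.290
outer loop
vertex 1.987 -1.318 -0.318
vertex 1.274 -1.433 1.846
vertex 2.309 -2.265 0.543
endloop
endfacet
facet normal 0.794 0.534 0.290
outer loop
vertex 0.952 -0.486 0.985
vertex 1.274 -1.433 1.846
vertex 1.987 -1.318 -0.318
endloop
endfacet

endsolid


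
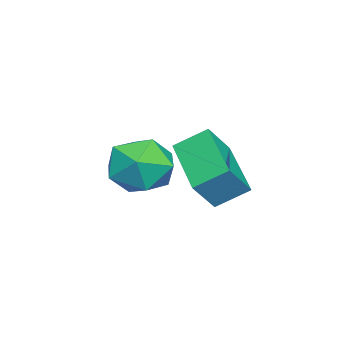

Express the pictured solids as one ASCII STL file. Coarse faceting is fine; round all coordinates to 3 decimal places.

solid 
facet normal -0.761 -0.532 0.372
outer loop
vertex 2.137 -1.095 3.757
vertex 1.827 -0.236 4.352
vertex 1.466 -0.739 2.894
endloop
endfacet
facet normal 0.284 -0.788 -0.546
outer loop
vertex 3.033 0.356 2.128
vertex 2.137 -1.095 3.757
vertex 1.466 -0.739 2.894
endloop
endfacet
facet normal -0.761 -0.532 0.372
outer loop
vertex 1.466 -0.739 2.894
vertex 1.827 -0.236 4.352
vertex 1.156 0.12 3.489
endloop
endfacet
facet normal -0.583 0.310 -0.751
outer loop
vertex 1.156 0.12 3.489
vertex 3.033 0.356 2.128
vertex 1.466 -0.739 2.894
endloop
endfacet
facet normal 0.583 -0.310 0.751
outer loop
vertex 2.137 -1.095 3.757
vertex 3.394 0.859 3.586
vertex 1.827 -0.236 4.352
endloop
endfacet
facet normal 0.284 -0.788 -0.546
outer loop
vertex 3.704 -0.0 2.991
vertex 2.137 -1.095 3.757
vertex 3.033 0.356 2.128
endloop
endfacet
facet normal 0.583 -0.310 0.751
outer loop
vertex 3.704 -0.0 2.991
vertex 3.394 0.859 3.586
vertex 2.137 -1.095 3.757
endloop
endfacet
facet normal -0.284 0.788 0.546
outer loop
vertex 1.827 -0.236 4.352
vertex 3.394 0.859 3.586
vertex 1.156 0.12 3.489
endloop
endfacet
facet normal -0.583 0.310 -0.751
outer loop
vertex 2.723 1.215 2.723
vertex 3.033 0.356 2.128
vertex 1.156 0.12 3.489
endloop
endfacet
facet normal -0.284 0.788 0.546
outer loop
vertex 1.156 0.12 3.489
vertex 3.394 0.859 3.586
vertex 2.723 1.215 2.723
endloop
endfacet
facet normal 0.761 0.532 -0.372
outer loop
vertex 2.723 1.215 2.723
vertex 3.704 -0.0 2.991
vertex 3.033 0.356 2.128
endloop
endfacet
facet normal 0.761 0.532 -0.372
outer loop
vertex 3.394 0.859 3.586
vertex 3.704 -0.0 2.991
vertex 2.723 1.215 2.723
endloop
endfacet
facet normal -0.820 0.417 -0.392
outer loop
vertex 1.521 -1.438 2.103
vertex 0.964 -2.311 2.34
vertex 1.031 -1.518 3.042
endloop
endfacet
facet normal -0.386 0.914 -0.123
outer loop
vertex 1.521 -1.438 2.103
vertex 1.031 -1.518 3.042
vertex 2.011 -1.112 2.987
endloop
endfacet
facet normal 0.245 0.857 -0.452
outer loop
vertex 1.521 -1.438 2.103
vertex 2.011 -1.112 2.987
vertex 2.55 -1.655 2.25
endloop
endfacet
facet normal 0.200 0.324 -0.925
outer loop
vertex 1.521 -1.438 2.103
vertex 2.55 -1.655 2.25
vertex 1.903 -2.396 1.85
endloop
endfacet
facet normal -0.458 0.052 -0.887
outer loop
vertex 1.521 -1.438 2.103
vertex 1.903 -2.396 1.85
vertex 0.964 -2.311 2.34
endloop
endfacet
facet normal -0.287 0.771 0.568
outer loop
vertex 2.011 -1.112 2.987
vertex 1.031 -1.518 3.042
vertex 1.757 -1.784 3.77
endloop
endfacet
facet normal -0.990 -0.034 0.133
outer loop
vertex 1.031 -1.518 3.042
vertex 0.964 -2.311 2.34
vertex 1.11 -2.525 3.37
endloop
endfacet
facet normal -0.405 -0.625 -0.668
outer loop
vertex 0.964 -2.311 2.34
vertex 1.903 -2.396 1.85
vertex 1.649 -3.068 2.633
endloop
endfacet
facet normal 0.661 -0.185 -0.727
outer loop
vertex 1.903 -2.396 1.85
vertex 2.55 -1.655 2.25
vertex 2.629 -2.662 2.578
endloop
endfacet
facet normal 0.734 0.678 0.037
outer loop
vertex 2.55 -1.655 2.25
vertex 2.011 -1.112 2.987
vertex 2.696 -1.869 3.28
endloop
endfacet
facet normal -0.200 -0.324 0.925
outer loop
vertex 2.139 -2.742 3.517
vertex 1.757 -1.784 3.77
vertex 1.11 -2.525 3.37
endloop
endfacet
facet normal -0.245 -0.857 0.452
outer loop
vertex 2.139 -2.742 3.517
vertex 1.11 -2.525 3.37
vertex 1.649 -3.068 2.633
endloop
endfacet
facet normal 0.386 -0.914 0.123
outer loop
vertex 2.139 -2.742 3.517
vertex 1.649 -3.068 2.633
vertex 2.629 -2.662 2.578
endloop
endfacet
facet normal 0.820 -0.417 0.392
outer loop
vertex 2.139 -2.742 3.517
vertex 2.629 -2.662 2.578
vertex 2.696 -1.869 3.28
endloop
endfacet
facet normal 0.458 -0.052 0.887
outer loop
vertex 2.139 -2.742 3.517
vertex 2.696 -1.869 3.28
vertex 1.757 -1.784 3.77
endloop
endfacet
facet normal -0.661 0.185 0.727
outer loop
vertex 1.11 -2.525 3.37
vertex 1.757 -1.784 3.77
vertex 1.031 -1.518 3.042
endloop
endfacet
facet normal -0.734 -0.678 -0.037
outer loop
vertex 1.649 -3.068 2.633
vertex 1.11 -2.525 3.37
vertex 0.964 -2.311 2.34
endloop
endfacet
facet normal 0.287 -0.771 -0.568
outer loop
vertex 2.629 -2.662 2.578
vertex 1.649 -3.068 2.633
vertex 1.903 -2.396 1.85
endloop
endfacet
facet normal 0.990 0.034 -0.133
outer loop
vertex 2.696 -1.869 3.28
vertex 2.629 -2.662 2.578
vertex 2.55 -1.655 2.25
endloop
endfacet
facet normal 0.405 0.625 0.668
outer loop
vertex 1.757 -1.784 3.77
vertex 2.696 -1.869 3.28
vertex 2.011 -1.112 2.987
endloop
endfacet

endsolid


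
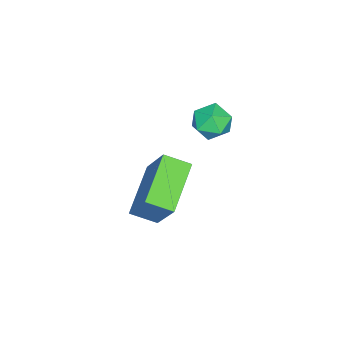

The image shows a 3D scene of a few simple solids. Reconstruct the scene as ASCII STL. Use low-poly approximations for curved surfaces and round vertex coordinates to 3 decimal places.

solid 
facet normal -0.908 -0.104 0.405
outer loop
vertex 1.453 1.969 0.851
vertex 1.185 2.833 0.473
vertex 0.86 1.108 -0.7
endloop
endfacet
facet normal 0.273 -0.882 0.385
outer loop
vertex 2.595 1.307 -1.473
vertex 1.453 1.969 0.851
vertex 0.86 1.108 -0.7
endloop
endfacet
facet normal -0.908 -0.105 0.406
outer loop
vertex 0.86 1.108 -0.7
vertex 1.185 2.833 0.473
vertex 0.592 1.972 -1.077
endloop
endfacet
facet normal -0.317 -0.460 -0.829
outer loop
vertex 0.592 1.972 -1.077
vertex 2.595 1.307 -1.473
vertex 0.86 1.108 -0.7
endloop
endfacet
facet normal 0.317 0.461 0.829
outer loop
vertex 1.453 1.969 0.851
vertex 2.92 3.032 -0.3
vertex 1.185 2.833 0.473
endloop
endfacet
facet normal 0.273 -0.882 0.385
outer loop
vertex 3.188 2.168 0.077
vertex 1.453 1.969 0.851
vertex 2.595 1.307 -1.473
endloop
endfacet
facet normal 0.317 0.460 0.829
outer loop
vertex 3.188 2.168 0.077
vertex 2.92 3.032 -0.3
vertex 1.453 1.969 0.851
endloop
endfacet
facet normal -0.273 0.882 -0.385
outer loop
vertex 1.185 2.833 0.473
vertex 2.92 3.032 -0.3
vertex 0.592 1.972 -1.077
endloop
endfacet
facet normal -0.317 -0.461 -0.829
outer loop
vertex 2.327 2.171 -1.851
vertex 2.595 1.307 -1.473
vertex 0.592 1.972 -1.077
endloop
endfacet
facet normal -0.273 0.882 -0.385
outer loop
vertex 0.592 1.972 -1.077
vertex 2.92 3.032 -0.3
vertex 2.327 2.171 -1.851
endloop
endfacet
facet normal 0.908 0.104 -0.405
outer loop
vertex 2.327 2.171 -1.851
vertex 3.188 2.168 0.077
vertex 2.595 1.307 -1.473
endloop
endfacet
facet normal 0.908 0.105 -0.405
outer loop
vertex 2.92 3.032 -0.3
vertex 3.188 2.168 0.077
vertex 2.327 2.171 -1.851
endloop
endfacet
facet normal -0.925 -0.214 0.315
outer loop
vertex 0.352 3.611 2.686
vertex 0.534 2.911 2.744
vertex 0.623 3.357 3.309
endloop
endfacet
facet normal -0.738 0.449 0.504
outer loop
vertex 0.352 3.611 2.686
vertex 0.623 3.357 3.309
vertex 0.841 4.001 3.054
endloop
endfacet
facet normal -0.578 0.811 -0.091
outer loop
vertex 0.352 3.611 2.686
vertex 0.841 4.001 3.054
vertex 0.886 3.952 2.332
endloop
endfacet
facet normal -0.666 0.372 -0.646
outer loop
vertex 0.352 3.611 2.686
vertex 0.886 3.952 2.332
vertex 0.696 3.279 2.14
endloop
endfacet
facet normal -0.880 -0.262 -0.396
outer loop
vertex 0.352 3.611 2.686
vertex 0.696 3.279 2.14
vertex 0.534 2.911 2.744
endloop
endfacet
facet normal -0.147 0.407 0.902
outer loop
vertex 0.841 4.001 3.054
vertex 0.623 3.357 3.309
vertex 1.324 3.541 3.34
endloop
endfacet
facet normal -0.449 -0.666 0.596
outer loop
vertex 0.623 3.357 3.309
vertex 0.534 2.911 2.744
vertex 1.134 2.868 3.148
endloop
endfacet
facet normal -0.379 -0.742 -0.554
outer loop
vertex 0.534 2.911 2.744
vertex 0.696 3.279 2.14
vertex 1.179 2.819 2.426
endloop
endfacet
facet normal -0.032 0.282 -0.959
outer loop
vertex 0.696 3.279 2.14
vertex 0.886 3.952 2.332
vertex 1.397 3.463 2.171
endloop
endfacet
facet normal 0.112 0.992 -0.060
outer loop
vertex 0.886 3.952 2.332
vertex 0.841 4.001 3.054
vertex 1.486 3.909 2.736
endloop
endfacet
facet normal 0.666 -0.372 0.646
outer loop
vertex 1.668 3.209 2.794
vertex 1.324 3.541 3.34
vertex 1.134 2.868 3.148
endloop
endfacet
facet normal 0.578 -0.811 0.091
outer loop
vertex 1.668 3.209 2.794
vertex 1.134 2.868 3.148
vertex 1.179 2.819 2.426
endloop
endfacet
facet normal 0.738 -0.449 -0.504
outer loop
vertex 1.668 3.209 2.794
vertex 1.179 2.819 2.426
vertex 1.397 3.463 2.171
endloop
endfacet
facet normal 0.925 0.214 -0.315
outer loop
vertex 1.668 3.209 2.794
vertex 1.397 3.463 2.171
vertex 1.486 3.909 2.736
endloop
endfacet
facet normal 0.880 0.262 0.396
outer loop
vertex 1.668 3.209 2.794
vertex 1.486 3.909 2.736
vertex 1.324 3.541 3.34
endloop
endfacet
facet normal 0.032 -0.282 0.959
outer loop
vertex 1.134 2.868 3.148
vertex 1.324 3.541 3.34
vertex 0.623 3.357 3.309
endloop
endfacet
facet normal -0.112 -0.992 0.060
outer loop
vertex 1.179 2.819 2.426
vertex 1.134 2.868 3.148
vertex 0.534 2.911 2.744
endloop
endfacet
facet normal 0.147 -0.407 -0.902
outer loop
vertex 1.397 3.463 2.171
vertex 1.179 2.819 2.426
vertex 0.696 3.279 2.14
endloop
endfacet
facet normal 0.449 0.666 -0.596
outer loop
vertex 1.486 3.909 2.736
vertex 1.397 3.463 2.171
vertex 0.886 3.952 2.332
endloop
endfacet
facet normal 0.379 0.742 0.554
outer loop
vertex 1.324 3.541 3.34
vertex 1.486 3.909 2.736
vertex 0.841 4.001 3.054
endloop
endfacet

endsolid


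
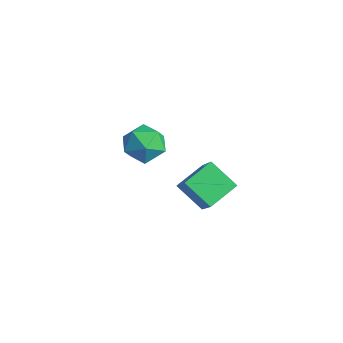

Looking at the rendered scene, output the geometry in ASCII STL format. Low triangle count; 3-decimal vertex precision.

solid 
facet normal -0.746 -0.338 0.574
outer loop
vertex -0.098 -1.769 -0.686
vertex -0.33 -0.23 -0.08
vertex -1.453 -1.372 -2.213
endloop
endfacet
facet normal 0.139 -0.921 -0.363
outer loop
vertex -0.17 -0.79 -3.2
vertex -0.098 -1.769 -0.686
vertex -1.453 -1.372 -2.213
endloop
endfacet
facet normal -0.746 -0.338 0.574
outer loop
vertex -1.453 -1.372 -2.213
vertex -0.33 -0.23 -0.08
vertex -1.685 0.167 -1.607
endloop
endfacet
facet normal -0.651 0.191 -0.734
outer loop
vertex -1.685 0.167 -1.607
vertex -0.17 -0.79 -3.2
vertex -1.453 -1.372 -2.213
endloop
endfacet
facet normal 0.651 -0.191 0.734
outer loop
vertex -0.098 -1.769 -0.686
vertex 0.953 0.352 -1.067
vertex -0.33 -0.23 -0.08
endloop
endfacet
facet normal 0.139 -0.921 -0.363
outer loop
vertex 1.185 -1.187 -1.673
vertex -0.098 -1.769 -0.686
vertex -0.17 -0.79 -3.2
endloop
endfacet
facet normal 0.651 -0.191 0.734
outer loop
vertex 1.185 -1.187 -1.673
vertex 0.953 0.352 -1.067
vertex -0.098 -1.769 -0.686
endloop
endfacet
facet normal -0.139 0.921 0.363
outer loop
vertex -0.33 -0.23 -0.08
vertex 0.953 0.352 -1.067
vertex -1.685 0.167 -1.607
endloop
endfacet
facet normal -0.651 0.191 -0.734
outer loop
vertex -0.402 0.749 -2.594
vertex -0.17 -0.79 -3.2
vertex -1.685 0.167 -1.607
endloop
endfacet
facet normal -0.139 0.921 0.363
outer loop
vertex -1.685 0.167 -1.607
vertex 0.953 0.352 -1.067
vertex -0.402 0.749 -2.594
endloop
endfacet
facet normal 0.746 0.338 -0.574
outer loop
vertex -0.402 0.749 -2.594
vertex 1.185 -1.187 -1.673
vertex -0.17 -0.79 -3.2
endloop
endfacet
facet normal 0.746 0.338 -0.574
outer loop
vertex 0.953 0.352 -1.067
vertex 1.185 -1.187 -1.673
vertex -0.402 0.749 -2.594
endloop
endfacet
facet normal -0.993 0.100 0.066
outer loop
vertex -0.687 -3.563 2.811
vertex -0.743 -4.495 3.381
vertex -0.612 -3.542 3.902
endloop
endfacet
facet normal -0.673 0.739 0.032
outer loop
vertex -0.687 -3.563 2.811
vertex -0.612 -3.542 3.902
vertex 0.048 -2.914 3.297
endloop
endfacet
facet normal -0.296 0.764 -0.573
outer loop
vertex -0.687 -3.563 2.811
vertex 0.048 -2.914 3.297
vertex 0.324 -3.478 2.402
endloop
endfacet
facet normal -0.381 0.142 -0.913
outer loop
vertex -0.687 -3.563 2.811
vertex 0.324 -3.478 2.402
vertex -0.165 -4.455 2.454
endloop
endfacet
facet normal -0.812 -0.268 -0.518
outer loop
vertex -0.687 -3.563 2.811
vertex -0.165 -4.455 2.454
vertex -0.743 -4.495 3.381
endloop
endfacet
facet normal -0.217 0.786 0.579
outer loop
vertex 0.048 -2.914 3.297
vertex -0.612 -3.542 3.902
vertex 0.445 -3.445 4.166
endloop
endfacet
facet normal -0.733 -0.246 0.634
outer loop
vertex -0.612 -3.542 3.902
vertex -0.743 -4.495 3.381
vertex -0.044 -4.422 4.218
endloop
endfacet
facet normal -0.442 -0.841 -0.312
outer loop
vertex -0.743 -4.495 3.381
vertex -0.165 -4.455 2.454
vertex 0.232 -4.986 3.323
endloop
endfacet
facet normal 0.254 -0.178 -0.951
outer loop
vertex -0.165 -4.455 2.454
vertex 0.324 -3.478 2.402
vertex 0.892 -4.358 2.718
endloop
endfacet
facet normal 0.393 0.828 -0.400
outer loop
vertex 0.324 -3.478 2.402
vertex 0.048 -2.914 3.297
vertex 1.023 -3.405 3.239
endloop
endfacet
facet normal 0.381 -0.142 0.913
outer loop
vertex 0.967 -4.337 3.809
vertex 0.445 -3.445 4.166
vertex -0.044 -4.422 4.218
endloop
endfacet
facet normal 0.296 -0.764 0.573
outer loop
vertex 0.967 -4.337 3.809
vertex -0.044 -4.422 4.218
vertex 0.232 -4.986 3.323
endloop
endfacet
facet normal 0.673 -0.739 -0.032
outer loop
vertex 0.967 -4.337 3.809
vertex 0.232 -4.986 3.323
vertex 0.892 -4.358 2.718
endloop
endfacet
facet normal 0.993 -0.100 -0.066
outer loop
vertex 0.967 -4.337 3.809
vertex 0.892 -4.358 2.718
vertex 1.023 -3.405 3.239
endloop
endfacet
facet normal 0.812 0.268 0.518
outer loop
vertex 0.967 -4.337 3.809
vertex 1.023 -3.405 3.239
vertex 0.445 -3.445 4.166
endloop
endfacet
facet normal -0.254 0.178 0.951
outer loop
vertex -0.044 -4.422 4.218
vertex 0.445 -3.445 4.166
vertex -0.612 -3.542 3.902
endloop
endfacet
facet normal -0.393 -0.828 0.400
outer loop
vertex 0.232 -4.986 3.323
vertex -0.044 -4.422 4.218
vertex -0.743 -4.495 3.381
endloop
endfacet
facet normal 0.217 -0.786 -0.579
outer loop
vertex 0.892 -4.358 2.718
vertex 0.232 -4.986 3.323
vertex -0.165 -4.455 2.454
endloop
endfacet
facet normal 0.733 0.246 -0.634
outer loop
vertex 1.023 -3.405 3.239
vertex 0.892 -4.358 2.718
vertex 0.324 -3.478 2.402
endloop
endfacet
facet normal 0.442 0.841 0.312
outer loop
vertex 0.445 -3.445 4.166
vertex 1.023 -3.405 3.239
vertex 0.048 -2.914 3.297
endloop
endfacet

endsolid


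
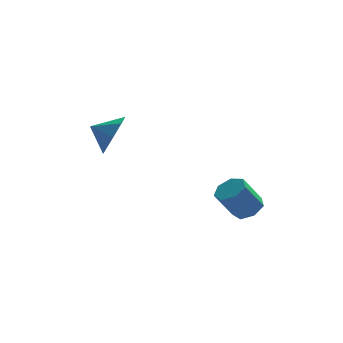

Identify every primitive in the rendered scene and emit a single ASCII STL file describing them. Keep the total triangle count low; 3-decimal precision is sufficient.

solid 
facet normal 0.887 -0.249 -0.389
outer loop
vertex -2.233 -0.487 0.201
vertex -2.689 -0.779 -0.652
vertex -2.297 0.088 -0.313
endloop
endfacet
facet normal -0.255 0.629 0.735
outer loop
vertex -2.233 -0.487 0.201
vertex -2.297 0.088 -0.313
vertex -3.611 -0.521 -0.248
endloop
endfacet
facet normal 0.887 -0.249 -0.388
outer loop
vertex -2.297 0.088 -0.313
vertex -2.689 -0.779 -0.652
vertex -2.59 0.154 -1.025
endloop
endfacet
facet normal -0.398 0.884 0.246
outer loop
vertex -2.297 0.088 -0.313
vertex -2.59 0.154 -1.025
vertex -3.611 -0.521 -0.248
endloop
endfacet
facet normal 0.887 -0.249 -0.388
outer loop
vertex -2.59 0.154 -1.025
vertex -2.689 -0.779 -0.652
vertex -2.941 -0.326 -1.519
endloop
endfacet
facet normal -0.654 0.719 -0.234
outer loop
vertex -2.59 0.154 -1.025
vertex -2.941 -0.326 -1.519
vertex -3.611 -0.521 -0.248
endloop
endfacet
facet normal 0.887 -0.249 -0.388
outer loop
vertex -2.941 -0.326 -1.519
vertex -2.689 -0.779 -0.652
vertex -3.144 -1.072 -1.505
endloop
endfacet
facet normal -0.875 0.230 -0.426
outer loop
vertex -2.941 -0.326 -1.519
vertex -3.144 -1.072 -1.505
vertex -3.611 -0.521 -0.248
endloop
endfacet
facet normal 0.888 -0.249 -0.388
outer loop
vertex -3.144 -1.072 -1.505
vertex -2.689 -0.779 -0.652
vertex -3.08 -1.646 -0.991
endloop
endfacet
facet normal -0.930 -0.297 -0.216
outer loop
vertex -3.144 -1.072 -1.505
vertex -3.08 -1.646 -0.991
vertex -3.611 -0.521 -0.248
endloop
endfacet
facet normal 0.887 -0.248 -0.389
outer loop
vertex -3.08 -1.646 -0.991
vertex -2.689 -0.779 -0.652
vertex -2.787 -1.713 -0.279
endloop
endfacet
facet normal -0.788 -0.552 0.272
outer loop
vertex -3.08 -1.646 -0.991
vertex -2.787 -1.713 -0.279
vertex -3.611 -0.521 -0.248
endloop
endfacet
facet normal 0.887 -0.248 -0.389
outer loop
vertex -2.787 -1.713 -0.279
vertex -2.689 -0.779 -0.652
vertex -2.436 -1.233 0.215
endloop
endfacet
facet normal -0.531 -0.387 0.754
outer loop
vertex -2.787 -1.713 -0.279
vertex -2.436 -1.233 0.215
vertex -3.611 -0.521 -0.248
endloop
endfacet
facet normal 0.887 -0.249 -0.389
outer loop
vertex -2.436 -1.233 0.215
vertex -2.689 -0.779 -0.652
vertex -2.233 -0.487 0.201
endloop
endfacet
facet normal -0.310 0.102 0.945
outer loop
vertex -2.436 -1.233 0.215
vertex -2.233 -0.487 0.201
vertex -3.611 -0.521 -0.248
endloop
endfacet
facet normal 0.523 0.140 -0.841
outer loop
vertex 2.887 -2.668 -3.406
vertex 2.347 -2.929 -3.785
vertex 2.471 -2.256 -3.596
endloop
endfacet
facet normal 0.519 0.730 0.445
outer loop
vertex 2.887 -2.668 -3.406
vertex 2.471 -2.256 -3.596
vertex 2.134 -2.87 -2.195
endloop
endfacet
facet normal 0.519 0.730 0.445
outer loop
vertex 2.134 -2.87 -2.195
vertex 2.471 -2.256 -3.596
vertex 1.717 -2.457 -2.386
endloop
endfacet
facet normal -0.523 -0.139 0.841
outer loop
vertex 2.134 -2.87 -2.195
vertex 1.717 -2.457 -2.386
vertex 1.593 -3.131 -2.575
endloop
endfacet
facet normal 0.523 0.140 -0.841
outer loop
vertex 2.471 -2.256 -3.596
vertex 2.347 -2.929 -3.785
vertex 1.961 -2.351 -3.929
endloop
endfacet
facet normal -0.205 0.978 0.035
outer loop
vertex 2.471 -2.256 -3.596
vertex 1.961 -2.351 -3.929
vertex 1.717 -2.457 -2.386
endloop
endfacet
facet normal -0.205 0.978 0.035
outer loop
vertex 1.717 -2.457 -2.386
vertex 1.961 -2.351 -3.929
vertex 1.208 -2.552 -2.719
endloop
endfacet
facet normal -0.524 -0.139 0.840
outer loop
vertex 1.717 -2.457 -2.386
vertex 1.208 -2.552 -2.719
vertex 1.593 -3.131 -2.575
endloop
endfacet
facet normal 0.524 0.140 -0.840
outer loop
vertex 1.961 -2.351 -3.929
vertex 2.347 -2.929 -3.785
vertex 1.742 -2.881 -4.154
endloop
endfacet
facet normal -0.774 0.490 -0.400
outer loop
vertex 1.961 -2.351 -3.929
vertex 1.742 -2.881 -4.154
vertex 1.208 -2.552 -2.719
endloop
endfacet
facet normal -0.774 0.491 -0.400
outer loop
vertex 1.208 -2.552 -2.719
vertex 1.742 -2.881 -4.154
vertex 0.988 -3.082 -2.943
endloop
endfacet
facet normal -0.523 -0.138 0.841
outer loop
vertex 1.208 -2.552 -2.719
vertex 0.988 -3.082 -2.943
vertex 1.593 -3.131 -2.575
endloop
endfacet
facet normal 0.524 0.139 -0.840
outer loop
vertex 1.742 -2.881 -4.154
vertex 2.347 -2.929 -3.785
vertex 1.978 -3.448 -4.101
endloop
endfacet
facet normal -0.761 -0.367 -0.535
outer loop
vertex 1.742 -2.881 -4.154
vertex 1.978 -3.448 -4.101
vertex 0.988 -3.082 -2.943
endloop
endfacet
facet normal -0.761 -0.368 -0.534
outer loop
vertex 0.988 -3.082 -2.943
vertex 1.978 -3.448 -4.101
vertex 1.225 -3.649 -2.89
endloop
endfacet
facet normal -0.523 -0.140 0.841
outer loop
vertex 0.988 -3.082 -2.943
vertex 1.225 -3.649 -2.89
vertex 1.593 -3.131 -2.575
endloop
endfacet
facet normal 0.524 0.139 -0.840
outer loop
vertex 1.978 -3.448 -4.101
vertex 2.347 -2.929 -3.785
vertex 2.492 -3.624 -3.81
endloop
endfacet
facet normal -0.174 -0.948 -0.266
outer loop
vertex 1.978 -3.448 -4.101
vertex 2.492 -3.624 -3.81
vertex 1.225 -3.649 -2.89
endloop
endfacet
facet normal -0.174 -0.948 -0.266
outer loop
vertex 1.225 -3.649 -2.89
vertex 2.492 -3.624 -3.81
vertex 1.739 -3.825 -2.6
endloop
endfacet
facet normal -0.523 -0.140 0.841
outer loop
vertex 1.225 -3.649 -2.89
vertex 1.739 -3.825 -2.6
vertex 1.593 -3.131 -2.575
endloop
endfacet
facet normal 0.522 0.139 -0.841
outer loop
vertex 2.492 -3.624 -3.81
vertex 2.347 -2.929 -3.785
vertex 2.897 -3.277 -3.501
endloop
endfacet
facet normal 0.543 -0.815 0.203
outer loop
vertex 2.492 -3.624 -3.81
vertex 2.897 -3.277 -3.501
vertex 1.739 -3.825 -2.6
endloop
endfacet
facet normal 0.544 -0.814 0.203
outer loop
vertex 1.739 -3.825 -2.6
vertex 2.897 -3.277 -3.501
vertex 2.143 -3.478 -2.29
endloop
endfacet
facet normal -0.524 -0.140 0.840
outer loop
vertex 1.739 -3.825 -2.6
vertex 2.143 -3.478 -2.29
vertex 1.593 -3.131 -2.575
endloop
endfacet
facet normal 0.523 0.140 -0.841
outer loop
vertex 2.897 -3.277 -3.501
vertex 2.347 -2.929 -3.785
vertex 2.887 -2.668 -3.406
endloop
endfacet
facet normal 0.852 -0.067 0.519
outer loop
vertex 2.897 -3.277 -3.501
vertex 2.887 -2.668 -3.406
vertex 2.143 -3.478 -2.29
endloop
endfacet
facet normal 0.852 -0.068 0.519
outer loop
vertex 2.143 -3.478 -2.29
vertex 2.887 -2.668 -3.406
vertex 2.134 -2.87 -2.195
endloop
endfacet
facet normal -0.523 -0.139 0.841
outer loop
vertex 2.143 -3.478 -2.29
vertex 2.134 -2.87 -2.195
vertex 1.593 -3.131 -2.575
endloop
endfacet

endsolid


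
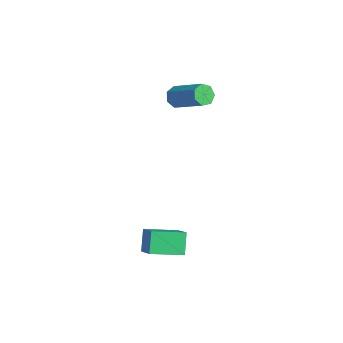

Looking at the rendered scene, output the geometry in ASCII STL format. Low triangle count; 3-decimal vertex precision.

solid 
facet normal -0.510 0.299 0.806
outer loop
vertex 2.825 -4.283 -1.337
vertex 3.13 -2.941 -1.641
vertex 1.835 -4.206 -1.992
endloop
endfacet
facet normal -0.216 -0.952 0.215
outer loop
vertex 2.37 -4.519 -2.839
vertex 2.825 -4.283 -1.337
vertex 1.835 -4.206 -1.992
endloop
endfacet
facet normal -0.510 0.298 0.807
outer loop
vertex 1.835 -4.206 -1.992
vertex 3.13 -2.941 -1.641
vertex 2.139 -2.864 -2.295
endloop
endfacet
facet normal -0.833 0.064 -0.550
outer loop
vertex 2.139 -2.864 -2.295
vertex 2.37 -4.519 -2.839
vertex 1.835 -4.206 -1.992
endloop
endfacet
facet normal 0.833 -0.065 0.550
outer loop
vertex 2.825 -4.283 -1.337
vertex 3.665 -3.254 -2.488
vertex 3.13 -2.941 -1.641
endloop
endfacet
facet normal -0.216 -0.952 0.215
outer loop
vertex 3.361 -4.596 -2.185
vertex 2.825 -4.283 -1.337
vertex 2.37 -4.519 -2.839
endloop
endfacet
facet normal 0.833 -0.064 0.550
outer loop
vertex 3.361 -4.596 -2.185
vertex 3.665 -3.254 -2.488
vertex 2.825 -4.283 -1.337
endloop
endfacet
facet normal 0.216 0.952 -0.215
outer loop
vertex 3.13 -2.941 -1.641
vertex 3.665 -3.254 -2.488
vertex 2.139 -2.864 -2.295
endloop
endfacet
facet normal -0.833 0.065 -0.550
outer loop
vertex 2.675 -3.177 -3.143
vertex 2.37 -4.519 -2.839
vertex 2.139 -2.864 -2.295
endloop
endfacet
facet normal 0.216 0.952 -0.215
outer loop
vertex 2.139 -2.864 -2.295
vertex 3.665 -3.254 -2.488
vertex 2.675 -3.177 -3.143
endloop
endfacet
facet normal 0.509 -0.299 -0.807
outer loop
vertex 2.675 -3.177 -3.143
vertex 3.361 -4.596 -2.185
vertex 2.37 -4.519 -2.839
endloop
endfacet
facet normal 0.511 -0.298 -0.807
outer loop
vertex 3.665 -3.254 -2.488
vertex 3.361 -4.596 -2.185
vertex 2.675 -3.177 -3.143
endloop
endfacet
facet normal -0.802 -0.335 -0.495
outer loop
vertex -2.337 -1.025 1.504
vertex -2.666 -0.786 1.875
vertex -2.466 -0.575 1.408
endloop
endfacet
facet normal 0.533 -0.028 -0.846
outer loop
vertex -2.337 -1.025 1.504
vertex -2.466 -0.575 1.408
vertex -0.926 -0.433 2.374
endloop
endfacet
facet normal 0.533 -0.029 -0.846
outer loop
vertex -0.926 -0.433 2.374
vertex -2.466 -0.575 1.408
vertex -1.055 0.017 2.277
endloop
endfacet
facet normal 0.803 0.336 0.493
outer loop
vertex -0.926 -0.433 2.374
vertex -1.055 0.017 2.277
vertex -1.254 -0.194 2.745
endloop
endfacet
facet normal -0.801 -0.336 -0.495
outer loop
vertex -2.466 -0.575 1.408
vertex -2.666 -0.786 1.875
vertex -2.745 -0.285 1.663
endloop
endfacet
facet normal 0.121 0.718 -0.685
outer loop
vertex -2.466 -0.575 1.408
vertex -2.745 -0.285 1.663
vertex -1.055 0.017 2.277
endloop
endfacet
facet normal 0.120 0.719 -0.684
outer loop
vertex -1.055 0.017 2.277
vertex -2.745 -0.285 1.663
vertex -1.334 0.307 2.533
endloop
endfacet
facet normal 0.802 0.337 0.493
outer loop
vertex -1.055 0.017 2.277
vertex -1.334 0.307 2.533
vertex -1.254 -0.194 2.745
endloop
endfacet
facet normal -0.801 -0.336 -0.495
outer loop
vertex -2.745 -0.285 1.663
vertex -2.666 -0.786 1.875
vertex -2.965 -0.372 2.078
endloop
endfacet
facet normal -0.382 0.924 -0.009
outer loop
vertex -2.745 -0.285 1.663
vertex -2.965 -0.372 2.078
vertex -1.334 0.307 2.533
endloop
endfacet
facet normal -0.382 0.924 -0.011
outer loop
vertex -1.334 0.307 2.533
vertex -2.965 -0.372 2.078
vertex -1.554 0.221 2.948
endloop
endfacet
facet normal 0.801 0.337 0.495
outer loop
vertex -1.334 0.307 2.533
vertex -1.554 0.221 2.948
vertex -1.254 -0.194 2.745
endloop
endfacet
facet normal -0.802 -0.337 -0.494
outer loop
vertex -2.965 -0.372 2.078
vertex -2.666 -0.786 1.875
vertex -2.959 -0.771 2.34
endloop
endfacet
facet normal -0.598 0.434 0.674
outer loop
vertex -2.965 -0.372 2.078
vertex -2.959 -0.771 2.34
vertex -1.554 0.221 2.948
endloop
endfacet
facet normal -0.598 0.434 0.674
outer loop
vertex -1.554 0.221 2.948
vertex -2.959 -0.771 2.34
vertex -1.548 -0.178 3.21
endloop
endfacet
facet normal 0.801 0.337 0.495
outer loop
vertex -1.554 0.221 2.948
vertex -1.548 -0.178 3.21
vertex -1.254 -0.194 2.745
endloop
endfacet
facet normal -0.801 -0.338 -0.494
outer loop
vertex -2.959 -0.771 2.34
vertex -2.666 -0.786 1.875
vertex -2.732 -1.181 2.252
endloop
endfacet
facet normal -0.363 -0.383 0.849
outer loop
vertex -2.959 -0.771 2.34
vertex -2.732 -1.181 2.252
vertex -1.548 -0.178 3.21
endloop
endfacet
facet normal -0.363 -0.383 0.850
outer loop
vertex -1.548 -0.178 3.21
vertex -2.732 -1.181 2.252
vertex -1.321 -0.589 3.122
endloop
endfacet
facet normal 0.801 0.336 0.495
outer loop
vertex -1.548 -0.178 3.21
vertex -1.321 -0.589 3.122
vertex -1.254 -0.194 2.745
endloop
endfacet
facet normal -0.801 -0.338 -0.494
outer loop
vertex -2.732 -1.181 2.252
vertex -2.666 -0.786 1.875
vertex -2.455 -1.294 1.88
endloop
endfacet
facet normal 0.145 -0.911 0.385
outer loop
vertex -2.732 -1.181 2.252
vertex -2.455 -1.294 1.88
vertex -1.321 -0.589 3.122
endloop
endfacet
facet normal 0.145 -0.911 0.385
outer loop
vertex -1.321 -0.589 3.122
vertex -2.455 -1.294 1.88
vertex -1.044 -0.702 2.75
endloop
endfacet
facet normal 0.801 0.336 0.495
outer loop
vertex -1.321 -0.589 3.122
vertex -1.044 -0.702 2.75
vertex -1.254 -0.194 2.745
endloop
endfacet
facet normal -0.802 -0.338 -0.493
outer loop
vertex -2.455 -1.294 1.88
vertex -2.666 -0.786 1.875
vertex -2.337 -1.025 1.504
endloop
endfacet
facet normal 0.544 -0.754 -0.369
outer loop
vertex -2.455 -1.294 1.88
vertex -2.337 -1.025 1.504
vertex -1.044 -0.702 2.75
endloop
endfacet
facet normal 0.544 -0.754 -0.369
outer loop
vertex -1.044 -0.702 2.75
vertex -2.337 -1.025 1.504
vertex -0.926 -0.433 2.374
endloop
endfacet
facet normal 0.802 0.337 0.493
outer loop
vertex -1.044 -0.702 2.75
vertex -0.926 -0.433 2.374
vertex -1.254 -0.194 2.745
endloop
endfacet

endsolid
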